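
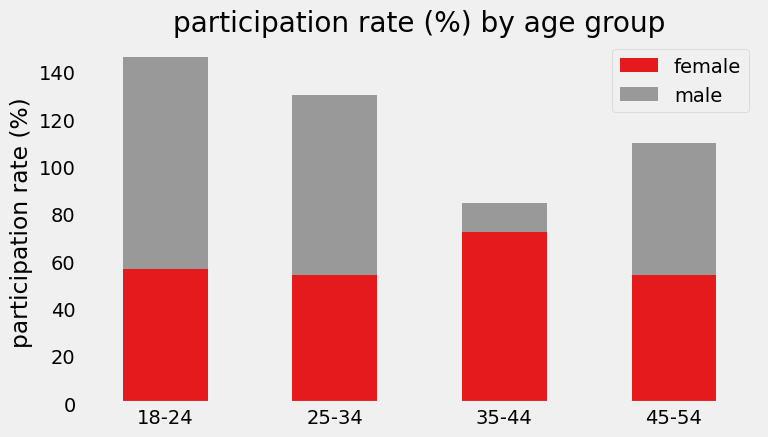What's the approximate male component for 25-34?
≈ 80

male top ≈ 140, bottom ≈ 60; segment ≈ 80.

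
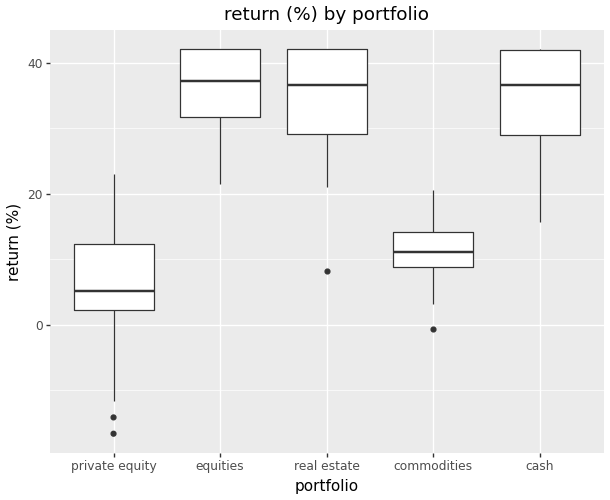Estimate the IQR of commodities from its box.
≈ 5

Q3 ≈ 15, Q1 ≈ 10; IQR ≈ 5.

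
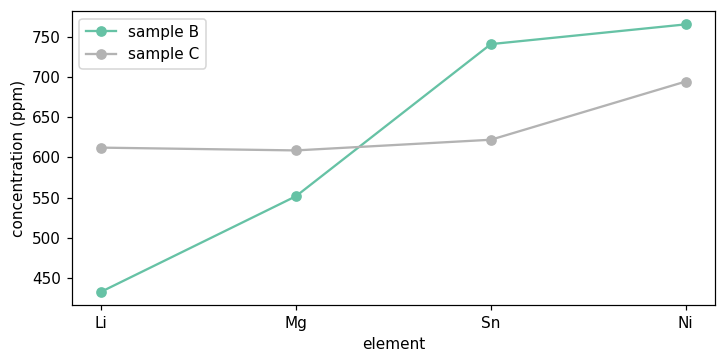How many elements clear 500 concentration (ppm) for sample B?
3

Above 500: Mg, Sn, Ni.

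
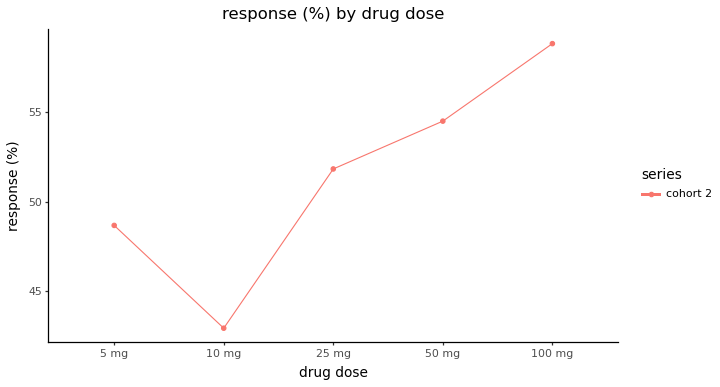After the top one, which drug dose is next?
50 mg

Top 3: 100 mg ≈ 58, 50 mg ≈ 54, 25 mg ≈ 52.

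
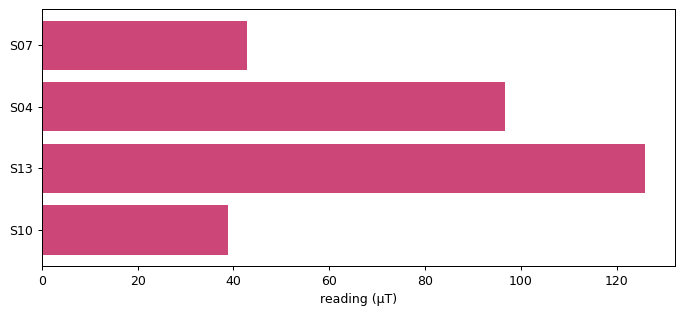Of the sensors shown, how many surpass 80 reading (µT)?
2

Above 80: S04, S13.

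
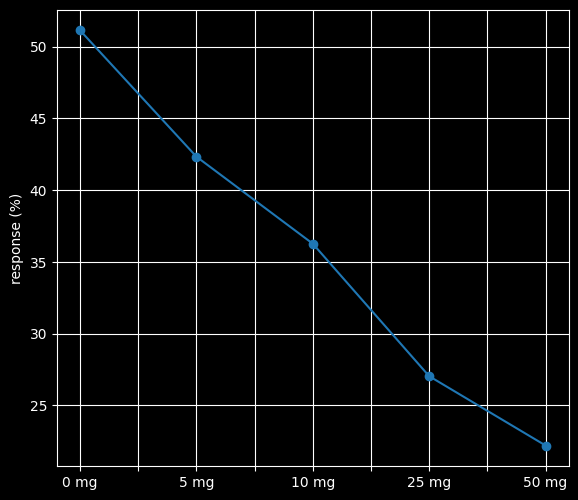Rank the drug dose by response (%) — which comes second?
5 mg

Top 3: 0 mg ≈ 50, 5 mg ≈ 40, 10 mg ≈ 35.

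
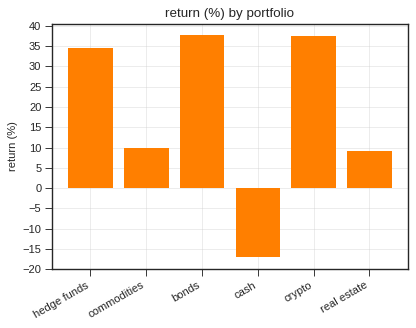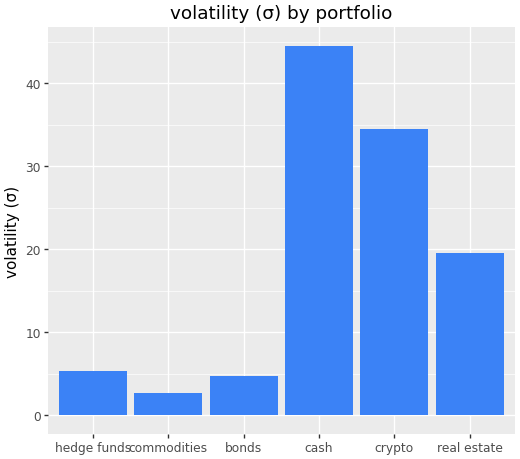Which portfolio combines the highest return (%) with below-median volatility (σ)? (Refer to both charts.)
bonds

Chart 2 median volatility (σ) ≈ 10; below-median portfolios: hedge funds, commodities, bonds. Among those, bonds has the highest return (%) (≈ 40).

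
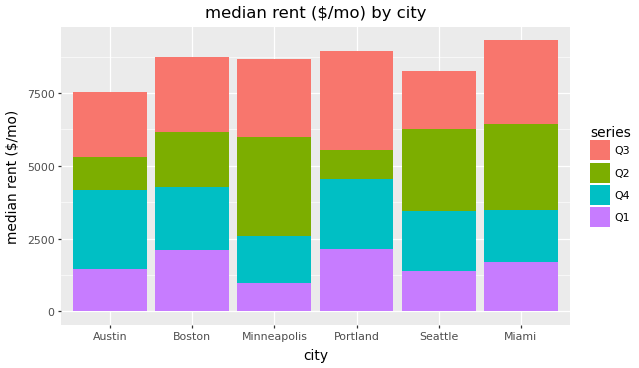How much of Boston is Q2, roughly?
≈ 2000

Q2 top ≈ 6000, bottom ≈ 4000; segment ≈ 2000.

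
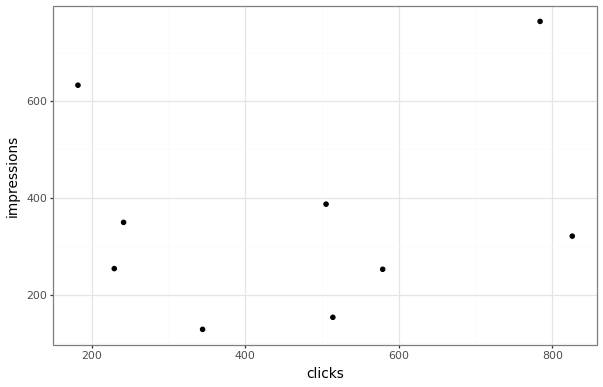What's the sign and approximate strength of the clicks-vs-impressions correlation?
no clear correlation

Points are roughly uncorrelated; weak (|r| ≈ 0.2).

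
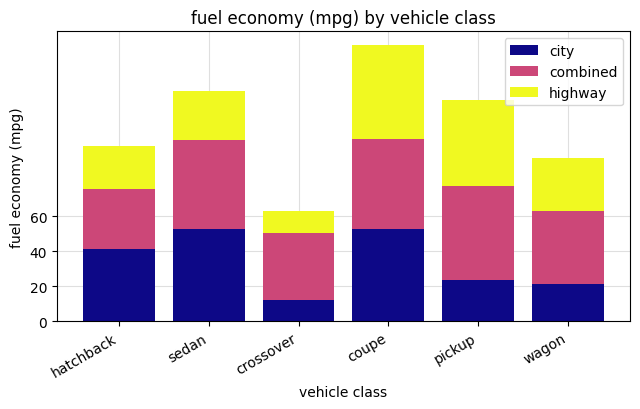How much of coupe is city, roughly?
city top ≈ 60, bottom ≈ 0; segment ≈ 60.

≈ 60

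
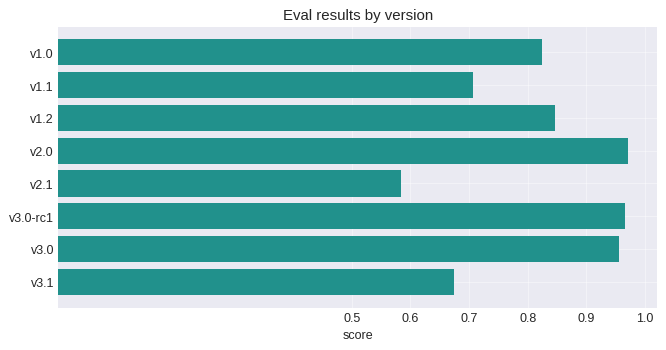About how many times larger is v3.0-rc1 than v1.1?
v3.0-rc1 ≈ 1.0, v1.1 ≈ 0.7; 1.0/0.7 ≈ 1.43.

≈ 1.43×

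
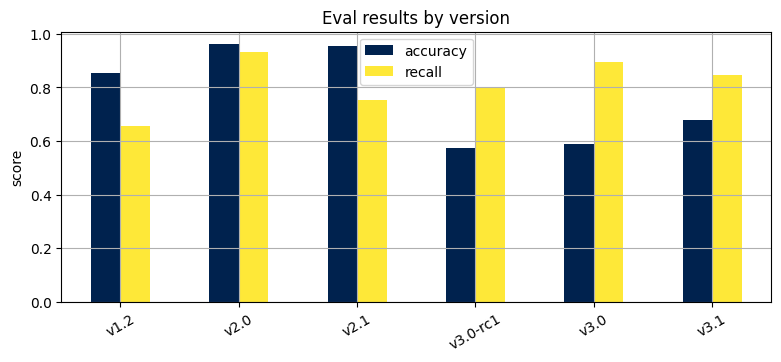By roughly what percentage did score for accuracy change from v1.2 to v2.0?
≈ +11.1%

v1.2 ≈ 0.9, v2.0 ≈ 1.0; (1.0 − 0.9) / 0.9 ≈ +11.1%.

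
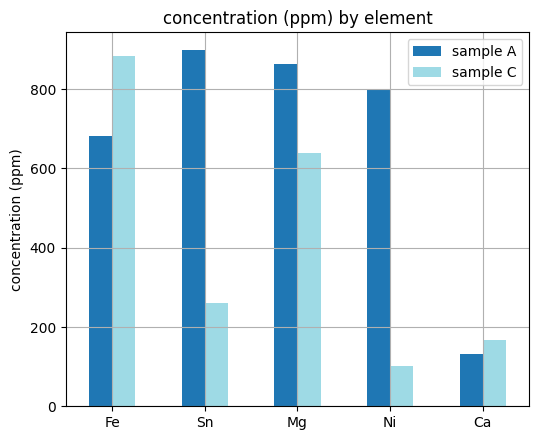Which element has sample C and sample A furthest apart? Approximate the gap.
Ni, ≈ 700 ppm

Ni: sample C ≈ 100, sample A ≈ 800 → gap ≈ 700. Next-largest (Sn) is only ≈ 600.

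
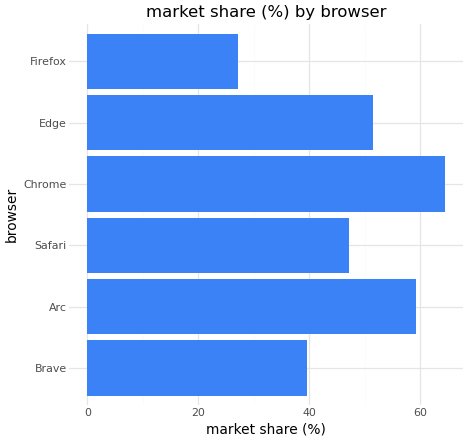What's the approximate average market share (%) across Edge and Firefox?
≈ 40

(50 + 30) / 2 ≈ 40.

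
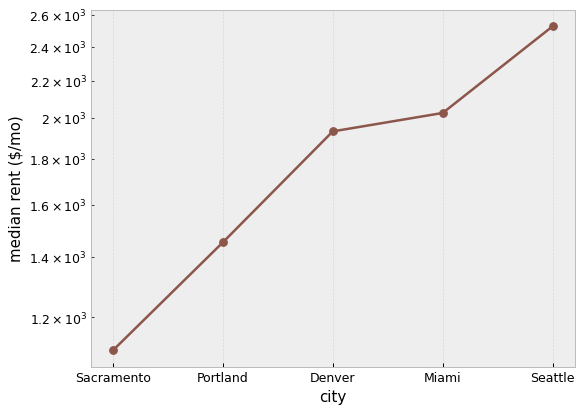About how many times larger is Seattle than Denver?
≈ 1.3×

Seattle ≈ 2600, Denver ≈ 2000; 2600/2000 ≈ 1.3.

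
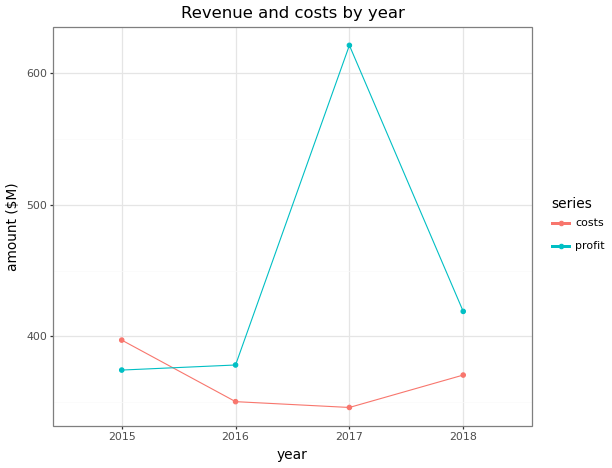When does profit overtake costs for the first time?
2016

2015: profit ≈ 375 vs costs ≈ 400 (not yet); 2016: profit ≈ 375 vs costs ≈ 350 (first crossover).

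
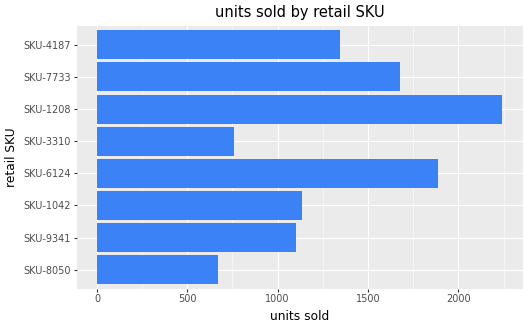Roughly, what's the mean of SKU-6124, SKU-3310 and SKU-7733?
(1800 + 800 + 1600) / 3 ≈ 1400.

≈ 1400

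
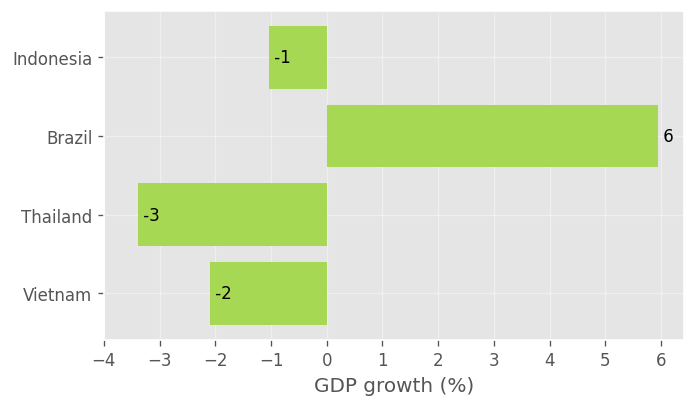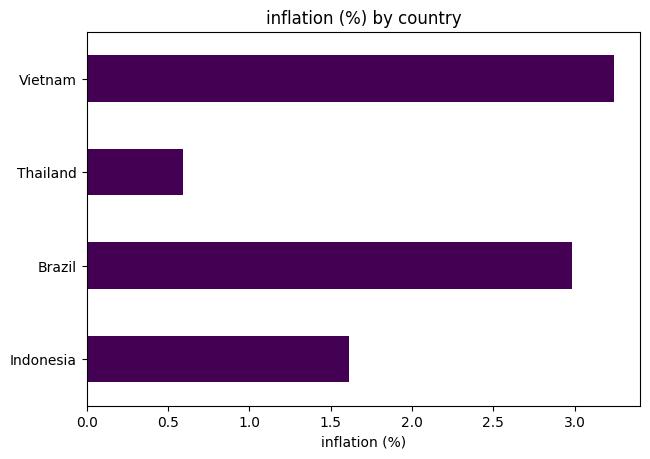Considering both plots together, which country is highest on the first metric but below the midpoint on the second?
Indonesia

Chart 2 median inflation (%) ≈ 2.5; below-median countries: Indonesia, Thailand. Among those, Indonesia has the highest GDP growth (%) (≈ -1).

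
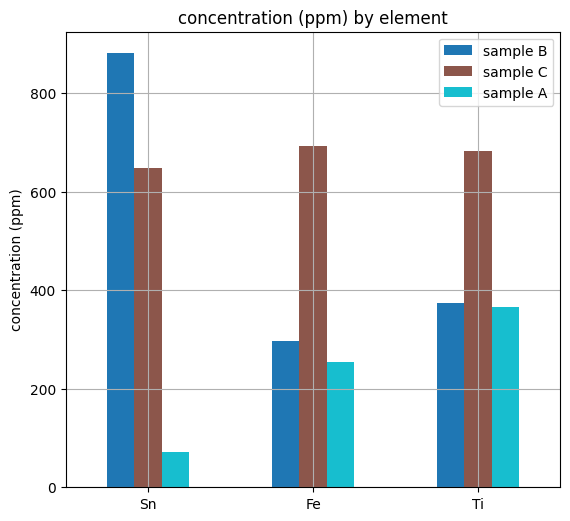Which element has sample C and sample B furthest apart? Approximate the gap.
Fe, ≈ 400 ppm

Fe: sample C ≈ 700, sample B ≈ 300 → gap ≈ 400. Next-largest (Ti) is only ≈ 300.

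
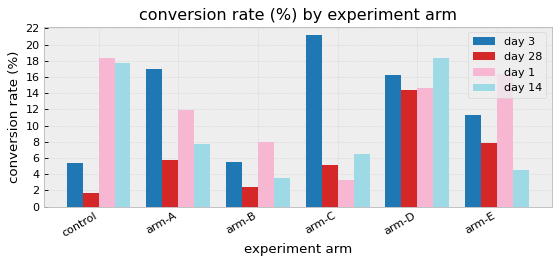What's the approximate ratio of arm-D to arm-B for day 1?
arm-D ≈ 14, arm-B ≈ 8; 14/8 ≈ 1.75.

≈ 1.75×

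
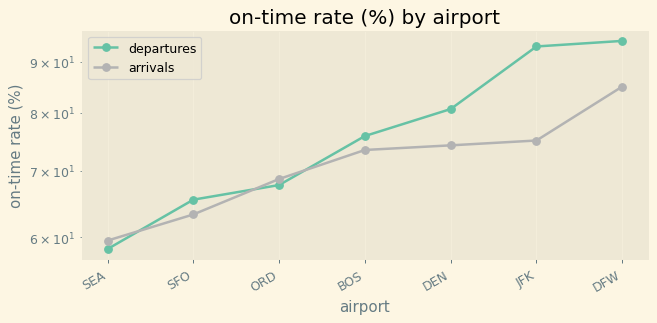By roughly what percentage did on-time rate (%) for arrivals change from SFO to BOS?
≈ +15.4%

SFO ≈ 65, BOS ≈ 75; (75 − 65) / 65 ≈ +15.4%.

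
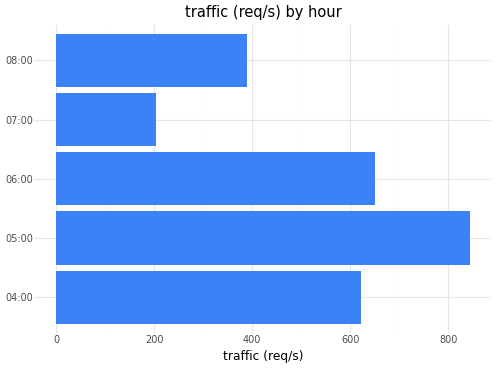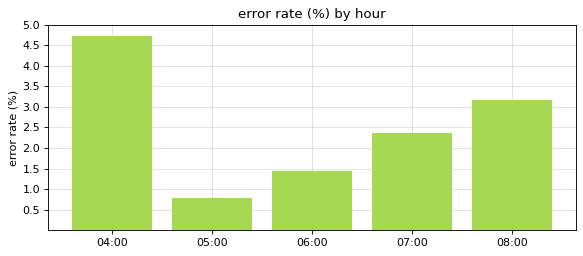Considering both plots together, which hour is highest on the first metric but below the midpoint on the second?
05:00

Chart 2 median error rate (%) ≈ 2.5; below-median hours: 05:00, 06:00. Among those, 05:00 has the highest traffic (req/s) (≈ 800).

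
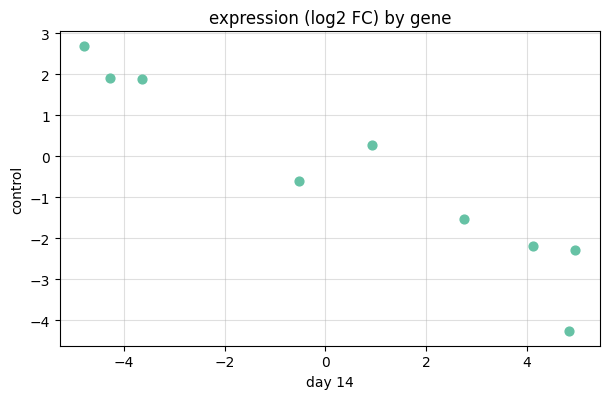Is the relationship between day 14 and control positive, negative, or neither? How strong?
Points are negatively correlated; strong (|r| ≈ 1.0).

negative, strong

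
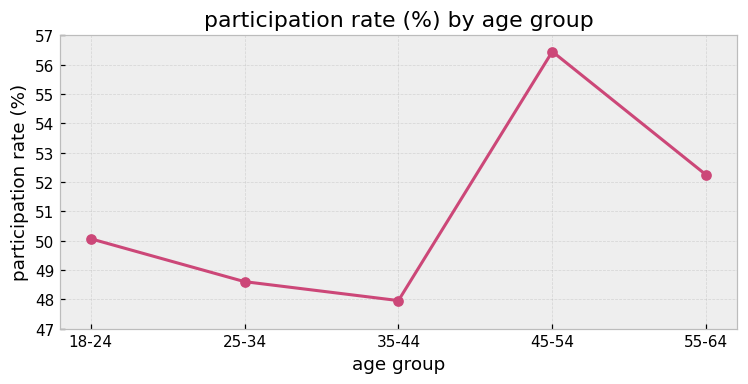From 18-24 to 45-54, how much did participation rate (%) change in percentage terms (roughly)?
≈ +12%

18-24 ≈ 50, 45-54 ≈ 56; (56 − 50) / 50 ≈ +12%.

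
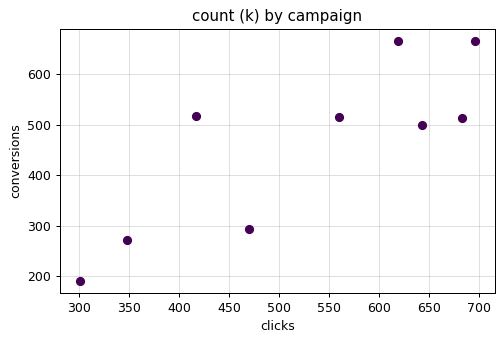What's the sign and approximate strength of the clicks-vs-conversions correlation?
positive, strong

Points are positively correlated; strong (|r| ≈ 0.8).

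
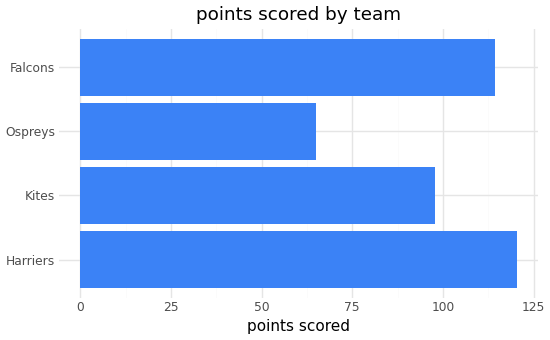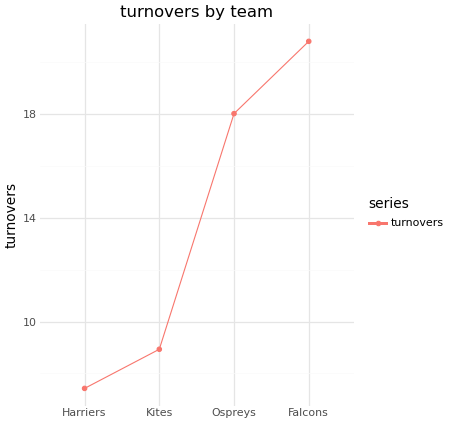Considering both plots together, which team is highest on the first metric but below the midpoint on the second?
Harriers

Chart 2 median turnovers ≈ 14; below-median teams: Harriers, Kites. Among those, Harriers has the highest points scored (≈ 120).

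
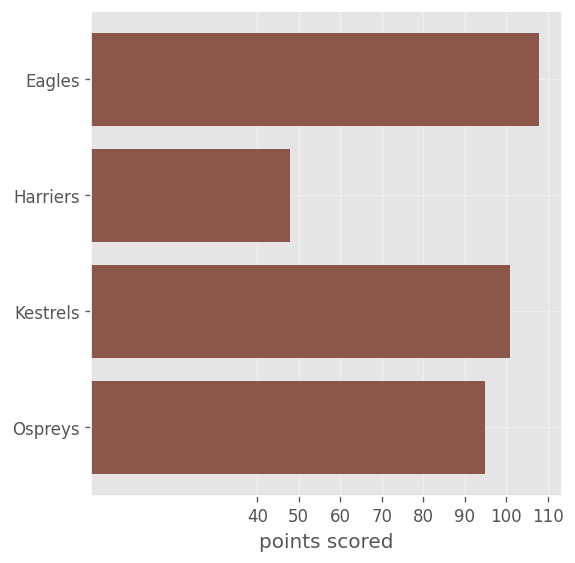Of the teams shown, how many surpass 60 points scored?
3

Above 60: Eagles, Kestrels, Ospreys.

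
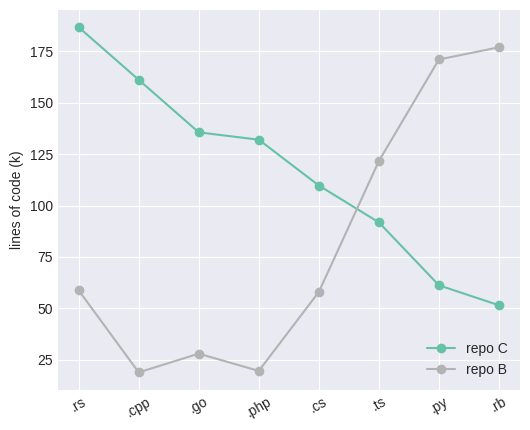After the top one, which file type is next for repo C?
Top 3 for repo C: .rs ≈ 180, .cpp ≈ 160, .go ≈ 140.

.cpp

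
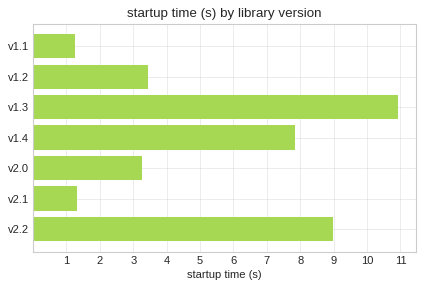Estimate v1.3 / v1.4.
v1.3 ≈ 11, v1.4 ≈ 8; 11/8 ≈ 1.38.

≈ 1.38×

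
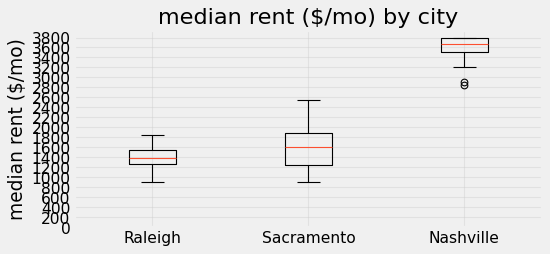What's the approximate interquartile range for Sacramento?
Q3 ≈ 1800, Q1 ≈ 1200; IQR ≈ 600.

≈ 600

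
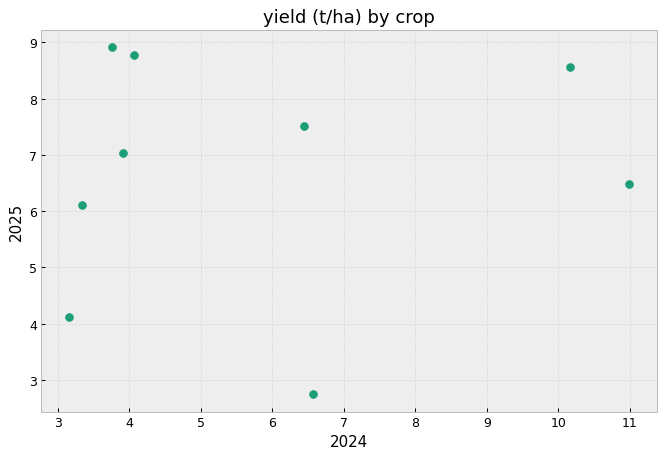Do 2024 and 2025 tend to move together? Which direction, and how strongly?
no clear correlation

Points are roughly uncorrelated; weak (|r| ≈ 0.1).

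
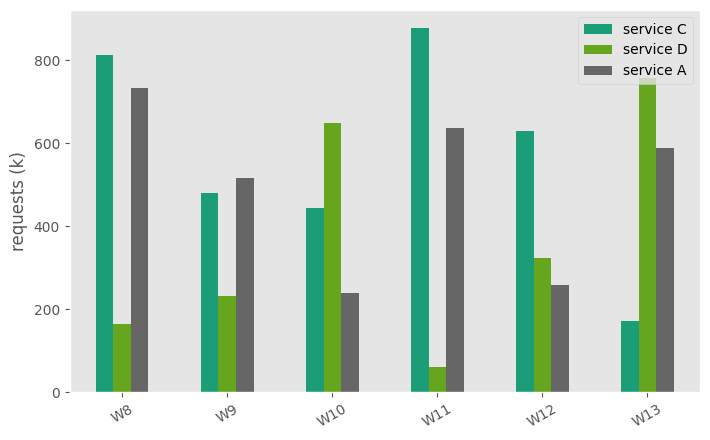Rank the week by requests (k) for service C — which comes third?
Top 4 for service C: W11 ≈ 900, W8 ≈ 800, W12 ≈ 600, W9 ≈ 500.

W12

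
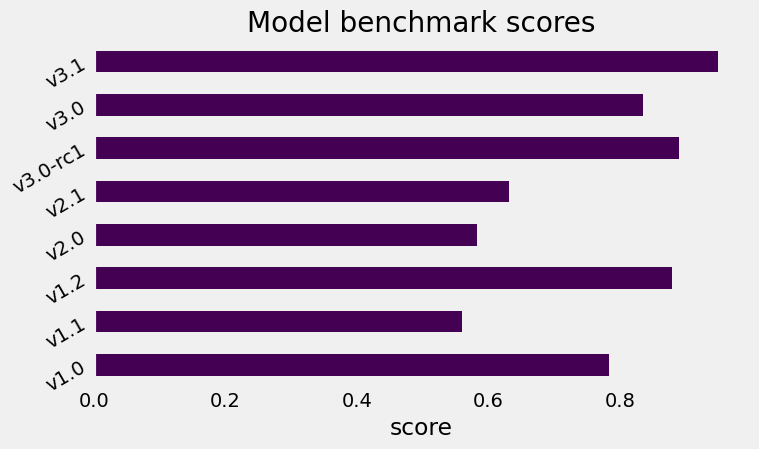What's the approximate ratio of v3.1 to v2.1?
≈ 1.5×

v3.1 ≈ 0.9, v2.1 ≈ 0.6; 0.9/0.6 ≈ 1.5.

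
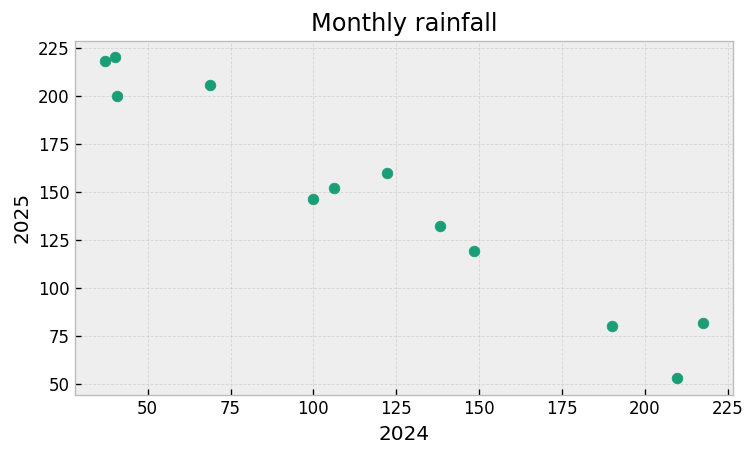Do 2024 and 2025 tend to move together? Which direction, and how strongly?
negative, strong

Points are negatively correlated; strong (|r| ≈ 1.0).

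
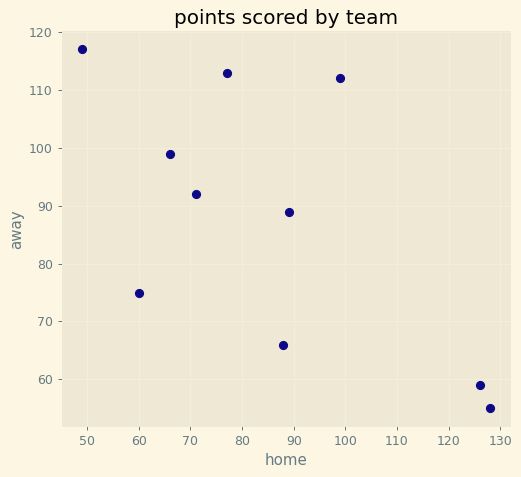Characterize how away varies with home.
Points are negatively correlated; moderate (|r| ≈ 0.6).

negative, moderate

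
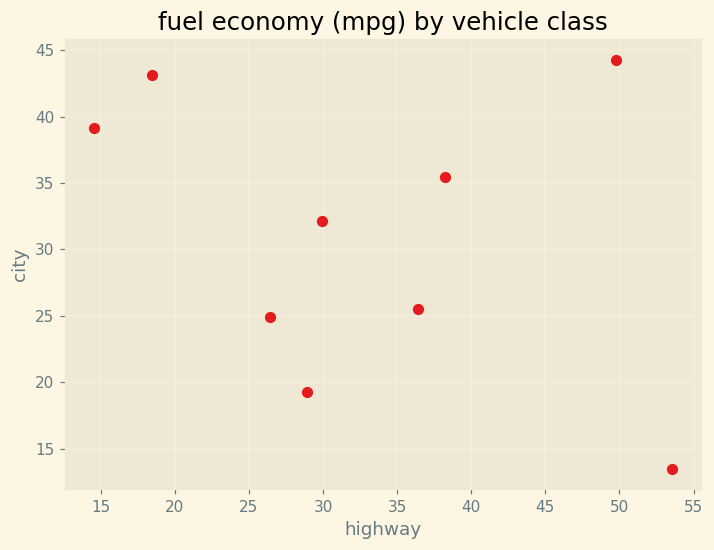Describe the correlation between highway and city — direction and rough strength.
negative, weak

Points are negatively correlated; weak (|r| ≈ 0.3).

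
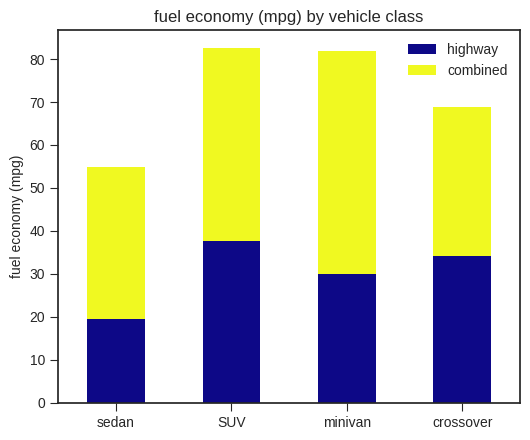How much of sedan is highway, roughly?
highway top ≈ 20, bottom ≈ 0; segment ≈ 20.

≈ 20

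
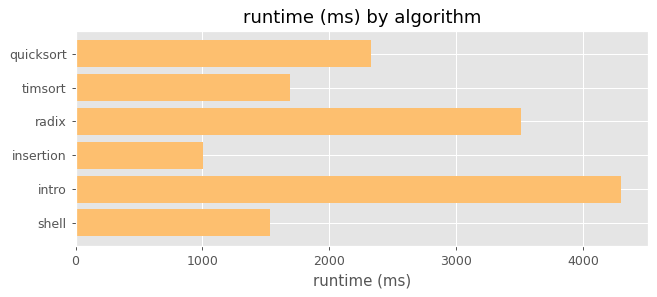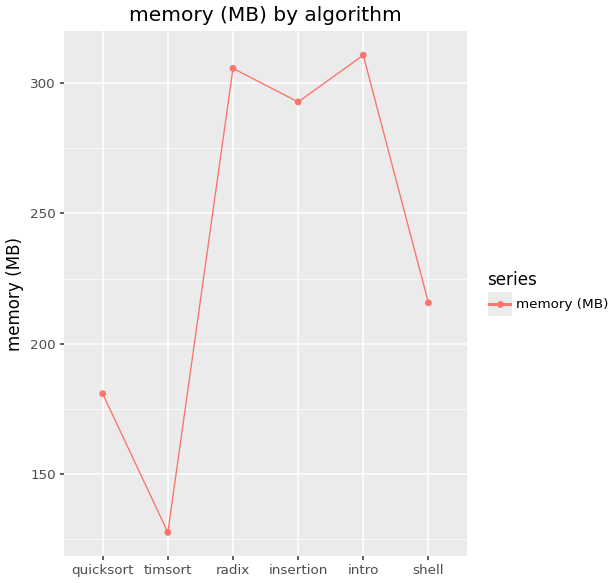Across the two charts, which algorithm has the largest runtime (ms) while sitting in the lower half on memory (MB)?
quicksort

Chart 2 median memory (MB) ≈ 250; below-median algorithms: quicksort, timsort, shell. Among those, quicksort has the highest runtime (ms) (≈ 2500).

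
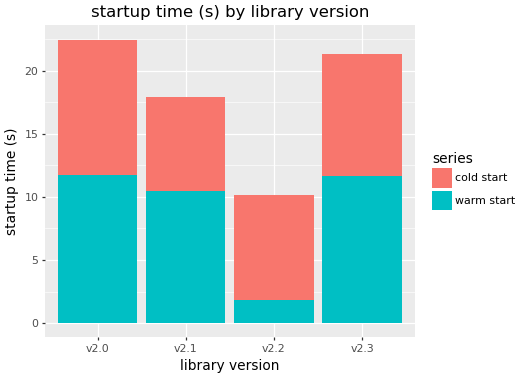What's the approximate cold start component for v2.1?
cold start top ≈ 18, bottom ≈ 10; segment ≈ 8.

≈ 8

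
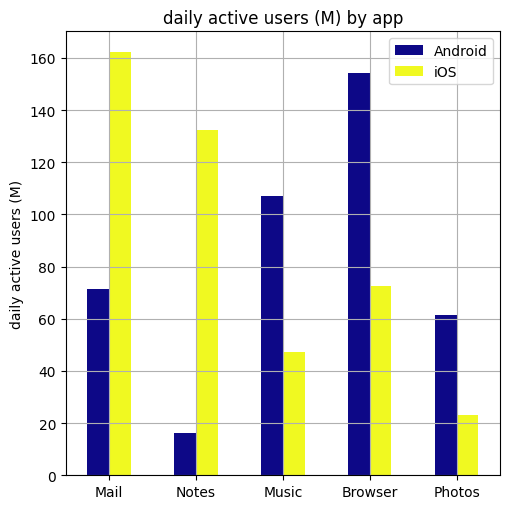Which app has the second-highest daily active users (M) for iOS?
Top 3 for iOS: Mail ≈ 160, Notes ≈ 140, Browser ≈ 80.

Notes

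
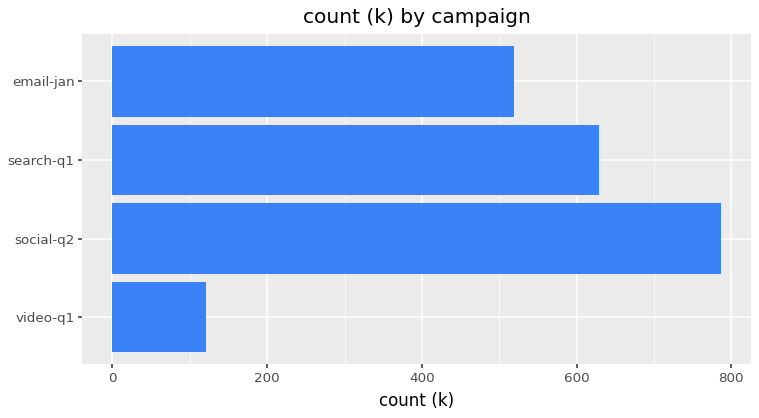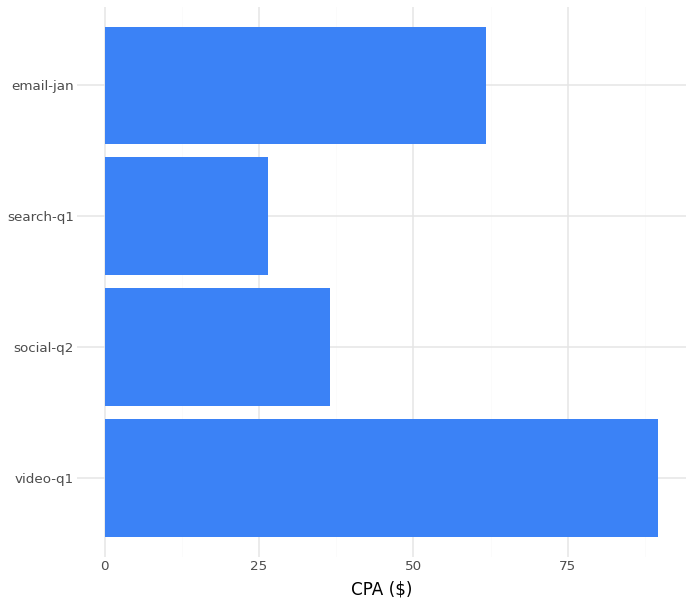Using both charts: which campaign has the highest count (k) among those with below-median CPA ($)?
social-q2

Chart 2 median CPA ($) ≈ 50; below-median campaigns: social-q2, search-q1. Among those, social-q2 has the highest count (k) (≈ 800).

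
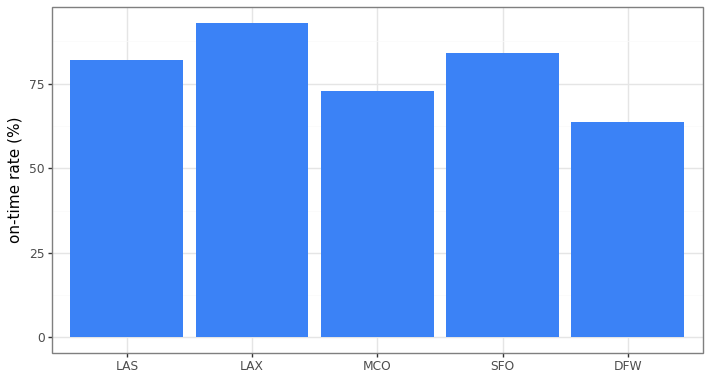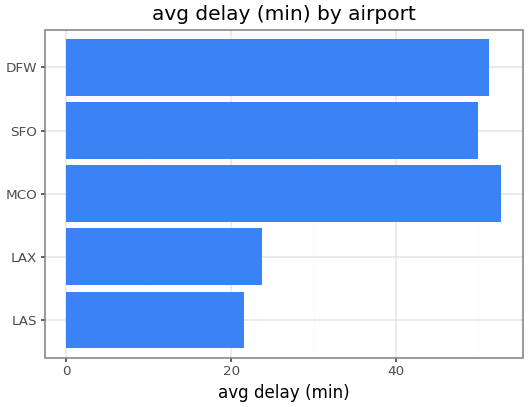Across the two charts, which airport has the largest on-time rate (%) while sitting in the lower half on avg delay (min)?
LAX

Chart 2 median avg delay (min) ≈ 50; below-median airports: LAS, LAX. Among those, LAX has the highest on-time rate (%) (≈ 90).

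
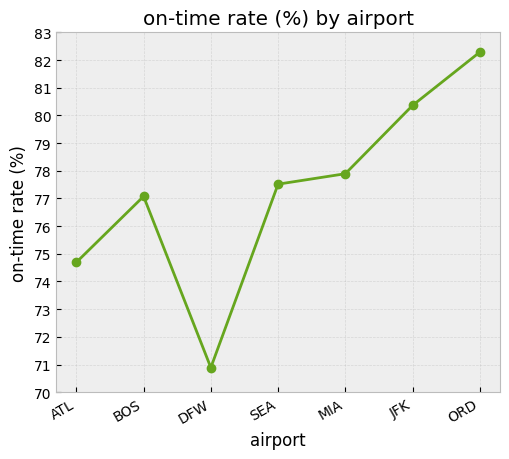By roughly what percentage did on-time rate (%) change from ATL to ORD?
≈ +9.3%

ATL ≈ 75, ORD ≈ 82; (82 − 75) / 75 ≈ +9.3%.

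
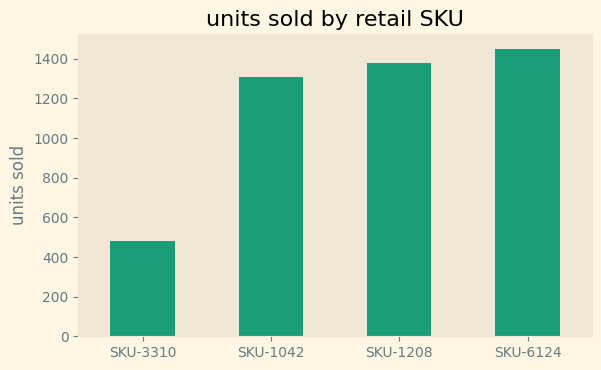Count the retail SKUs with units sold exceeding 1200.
Above 1200: SKU-1042, SKU-1208, SKU-6124.

3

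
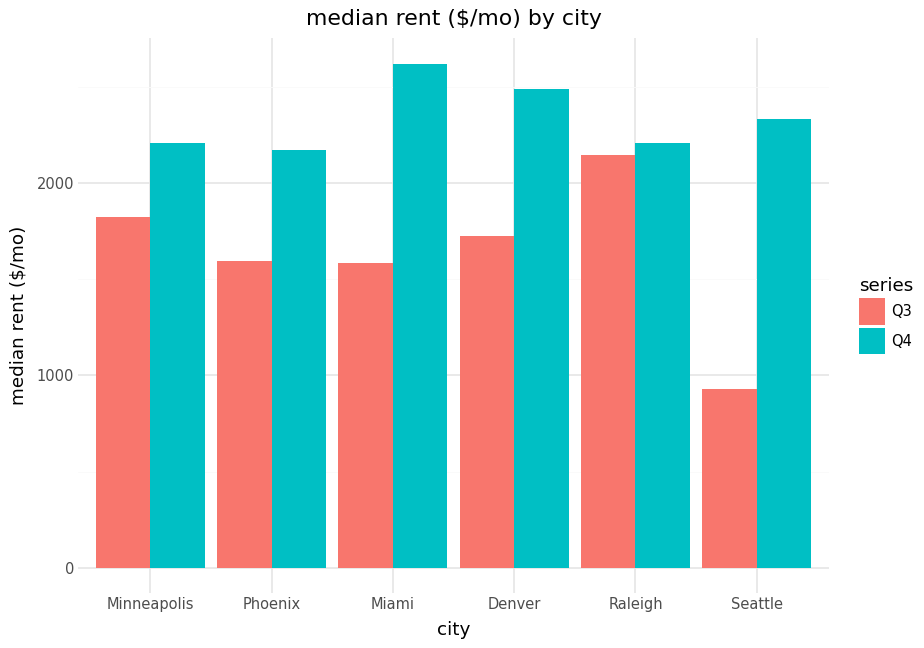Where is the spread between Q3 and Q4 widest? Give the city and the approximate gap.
Seattle: Q3 ≈ 1000, Q4 ≈ 2500 → gap ≈ 1500. Next-largest (Miami) is only ≈ 1000.

Seattle, ≈ 1500 $/mo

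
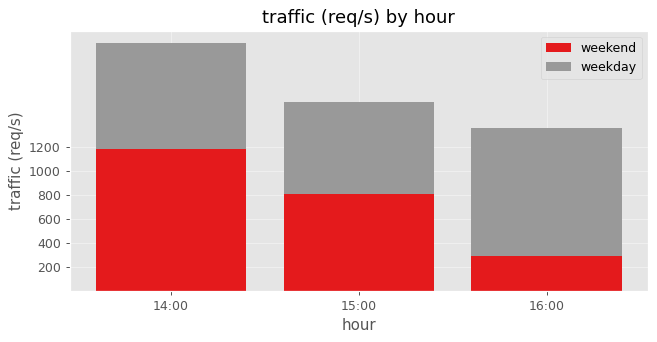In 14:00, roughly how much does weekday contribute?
weekday top ≈ 2000, bottom ≈ 1200; segment ≈ 800.

≈ 800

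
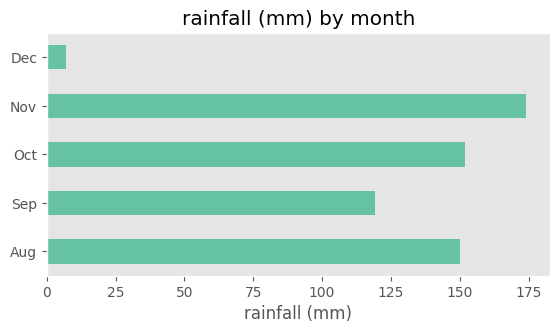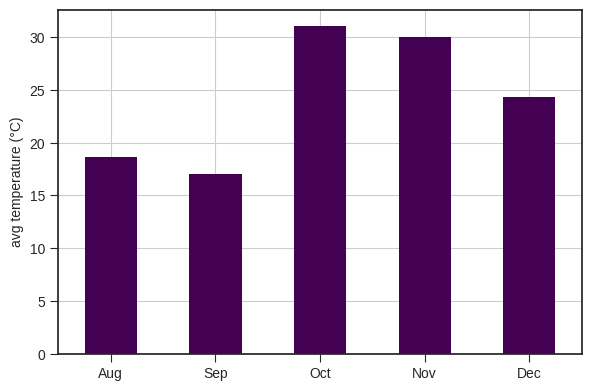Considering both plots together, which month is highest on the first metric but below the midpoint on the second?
Chart 2 median avg temperature (°C) ≈ 25; below-median months: Aug, Sep. Among those, Aug has the highest rainfall (mm) (≈ 160).

Aug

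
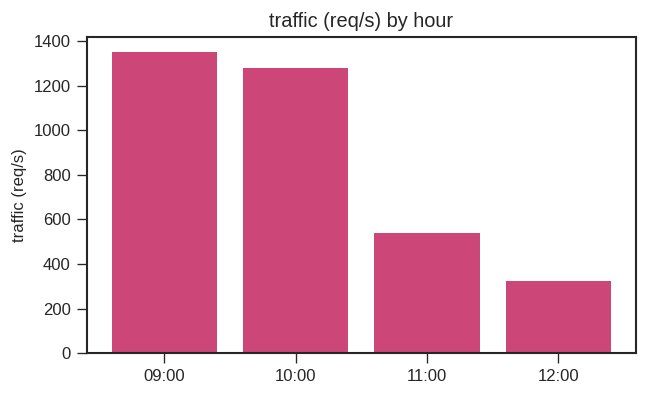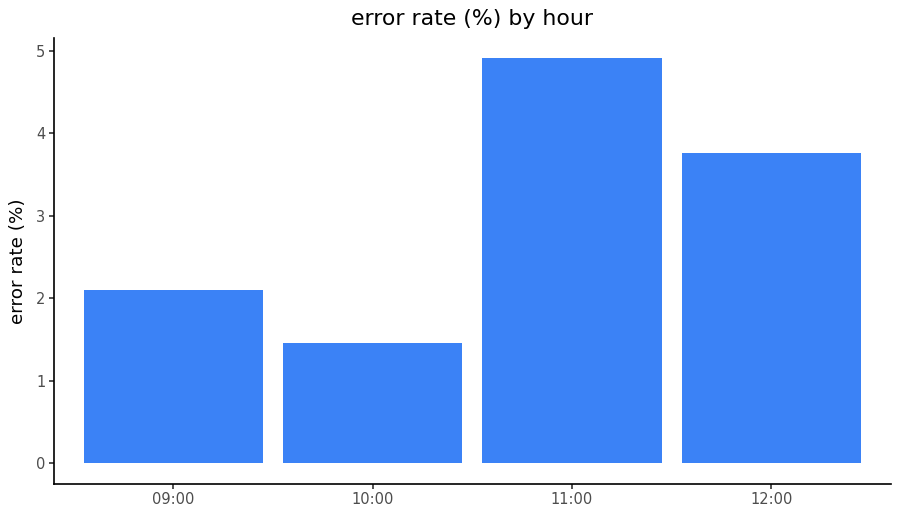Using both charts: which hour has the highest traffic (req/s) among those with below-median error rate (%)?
Chart 2 median error rate (%) ≈ 3; below-median hours: 09:00, 10:00. Among those, 09:00 has the highest traffic (req/s) (≈ 1400).

09:00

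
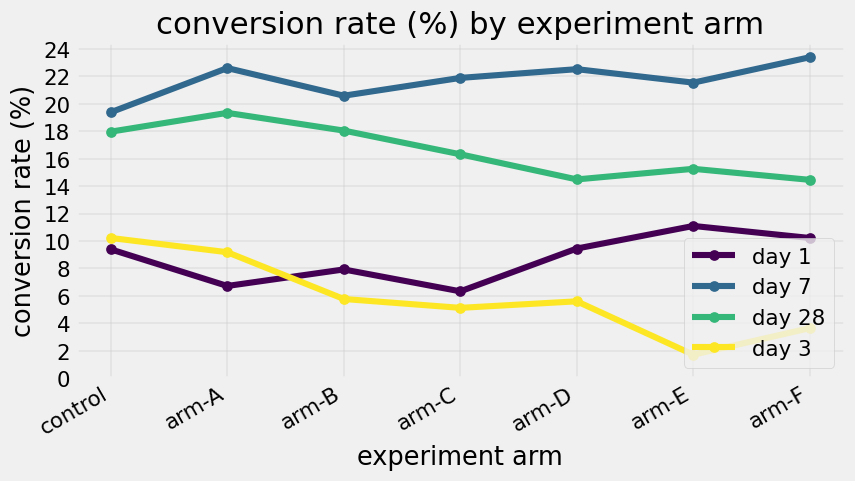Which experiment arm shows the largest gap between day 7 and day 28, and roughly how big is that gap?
arm-F: day 7 ≈ 24, day 28 ≈ 14 → gap ≈ 10. Next-largest (arm-D) is only ≈ 8.

arm-F, ≈ 10 %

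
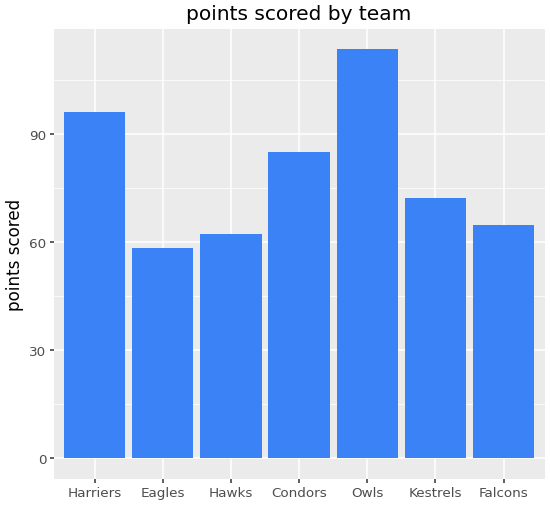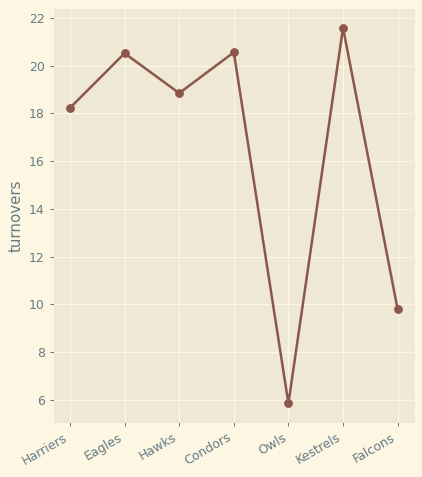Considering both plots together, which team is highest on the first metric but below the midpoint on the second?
Chart 2 median turnovers ≈ 18; below-median teams: Harriers, Owls, Falcons. Among those, Owls has the highest points scored (≈ 120).

Owls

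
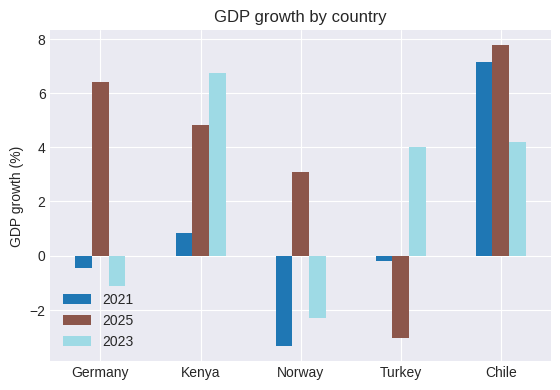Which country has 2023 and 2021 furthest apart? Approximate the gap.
Kenya, ≈ 6 %

Kenya: 2023 ≈ 7, 2021 ≈ 1 → gap ≈ 6. Next-largest (Turkey) is only ≈ 4.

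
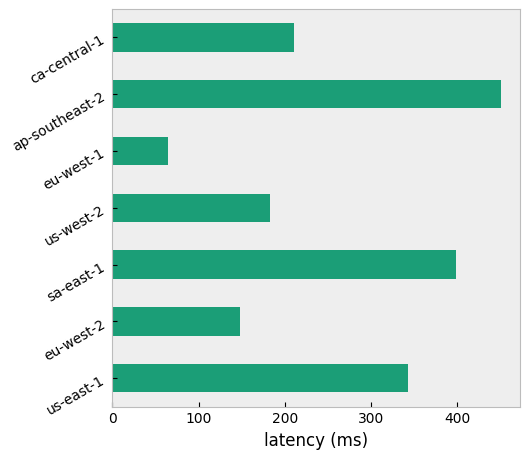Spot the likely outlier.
ap-southeast-2 ≈ 450; the rest sit between ≈ 50 and ≈ 400.

ap-southeast-2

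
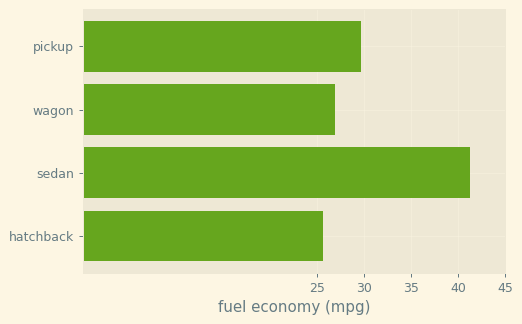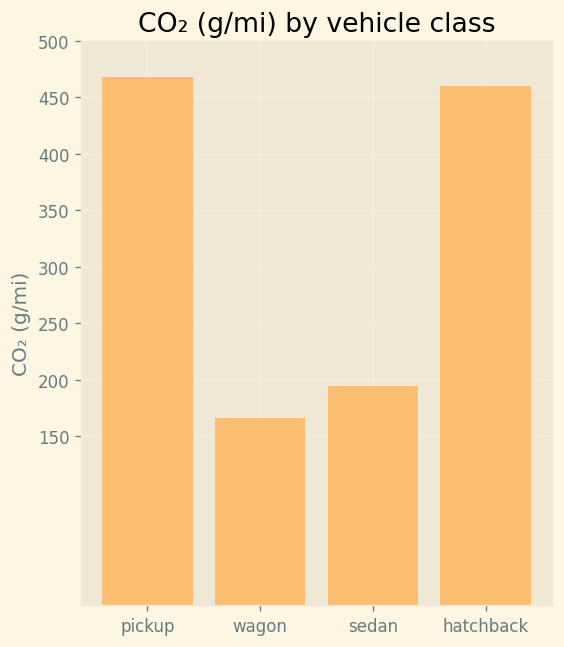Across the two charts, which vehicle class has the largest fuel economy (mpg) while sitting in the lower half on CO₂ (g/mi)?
sedan

Chart 2 median CO₂ (g/mi) ≈ 350; below-median vehicle classes: wagon, sedan. Among those, sedan has the highest fuel economy (mpg) (≈ 40).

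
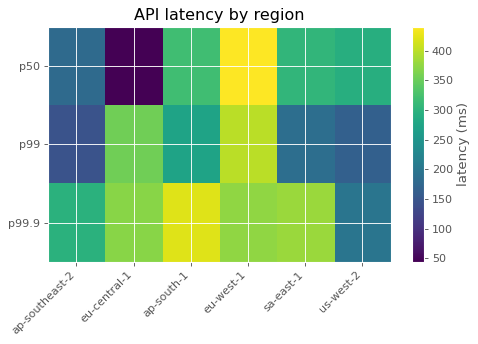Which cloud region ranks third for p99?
ap-south-1

Top 4 for p99: eu-west-1 ≈ 400, eu-central-1 ≈ 350, ap-south-1 ≈ 250, sa-east-1 ≈ 200.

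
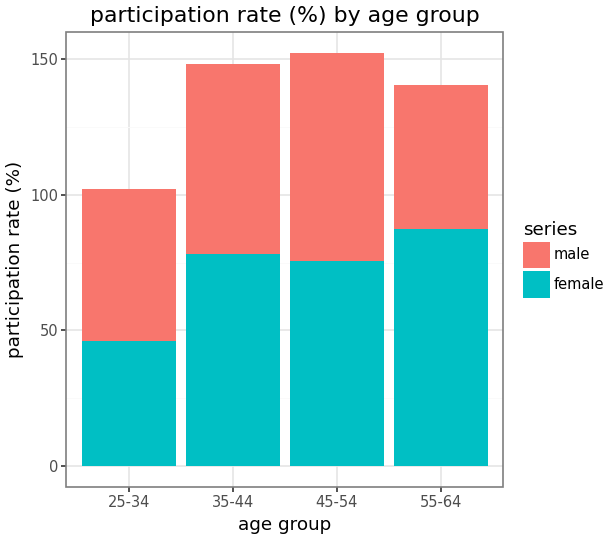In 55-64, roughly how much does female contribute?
≈ 80

female top ≈ 80, bottom ≈ 0; segment ≈ 80.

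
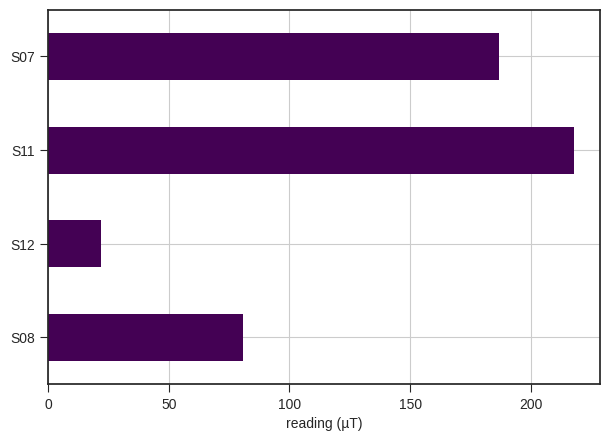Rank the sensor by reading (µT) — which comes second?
S07

Top 3: S11 ≈ 220, S07 ≈ 180, S08 ≈ 80.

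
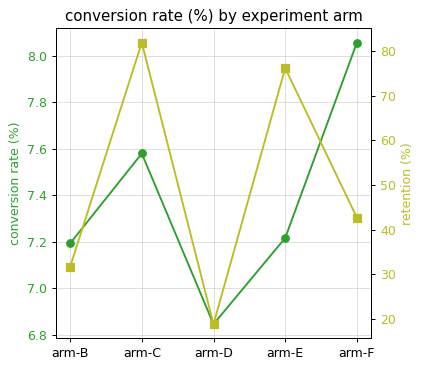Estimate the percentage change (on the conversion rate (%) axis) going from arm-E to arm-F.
arm-E ≈ 7.2, arm-F ≈ 8.0; (8.0 − 7.2) / 7.2 ≈ +11.1%.

≈ +11.1%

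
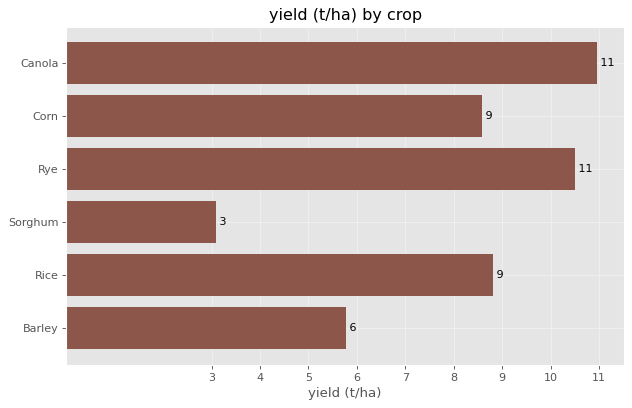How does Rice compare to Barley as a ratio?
≈ 1.5×

Rice ≈ 9, Barley ≈ 6; 9/6 ≈ 1.5.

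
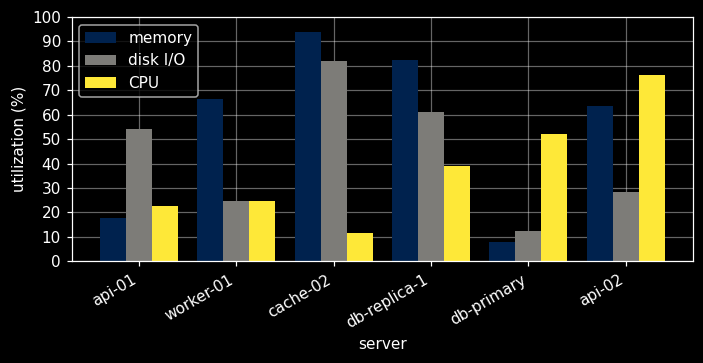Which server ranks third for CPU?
Top 4 for CPU: api-02 ≈ 80, db-primary ≈ 50, db-replica-1 ≈ 40, worker-01 ≈ 20.

db-replica-1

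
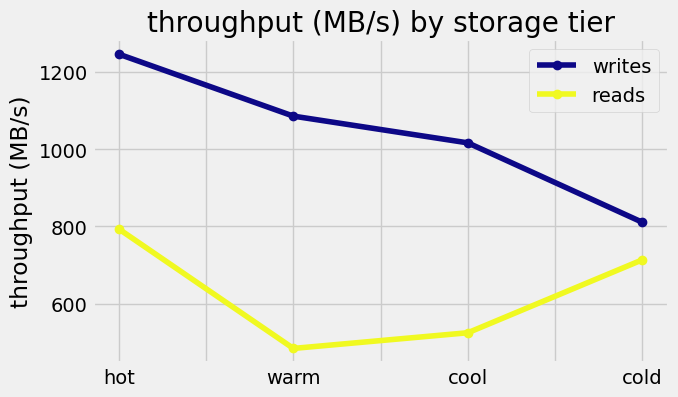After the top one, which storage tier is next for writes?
Top 3 for writes: hot ≈ 1200, warm ≈ 1100, cool ≈ 1000.

warm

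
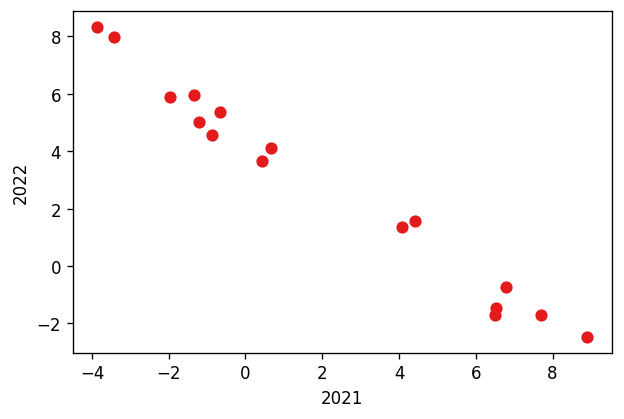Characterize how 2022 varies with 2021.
negative, strong

Points are negatively correlated; strong (|r| ≈ 1.0).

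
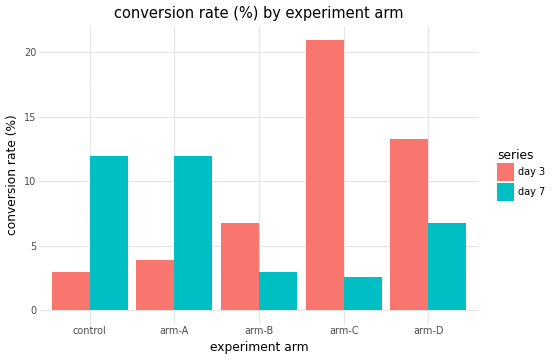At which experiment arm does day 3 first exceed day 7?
arm-B

arm-A: day 3 ≈ 4 vs day 7 ≈ 12 (not yet); arm-B: day 3 ≈ 6 vs day 7 ≈ 2 (first crossover).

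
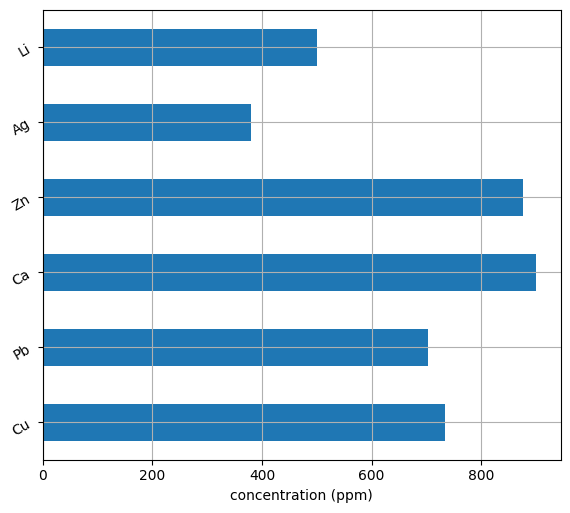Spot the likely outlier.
Ag ≈ 400; the rest sit between ≈ 500 and ≈ 900.

Ag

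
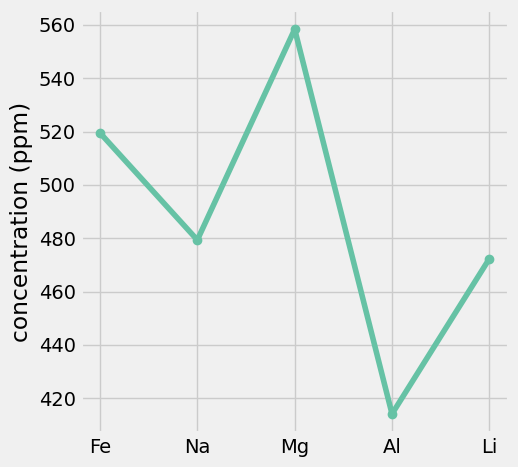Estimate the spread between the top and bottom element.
≈ 140

Max Mg ≈ 560, min Al ≈ 420; range ≈ 140.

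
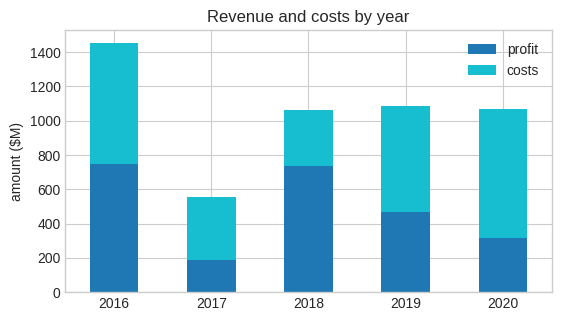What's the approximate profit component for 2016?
profit top ≈ 800, bottom ≈ 0; segment ≈ 800.

≈ 800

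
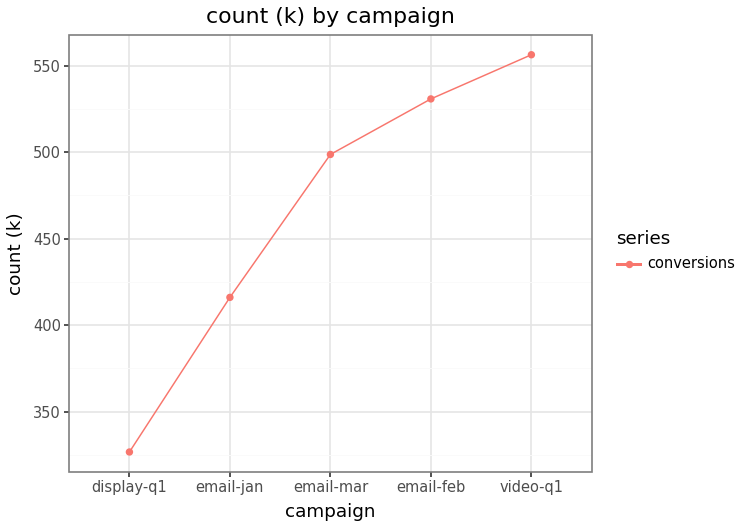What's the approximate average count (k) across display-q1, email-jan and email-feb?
(320 + 420 + 540) / 3 ≈ 427.

≈ 427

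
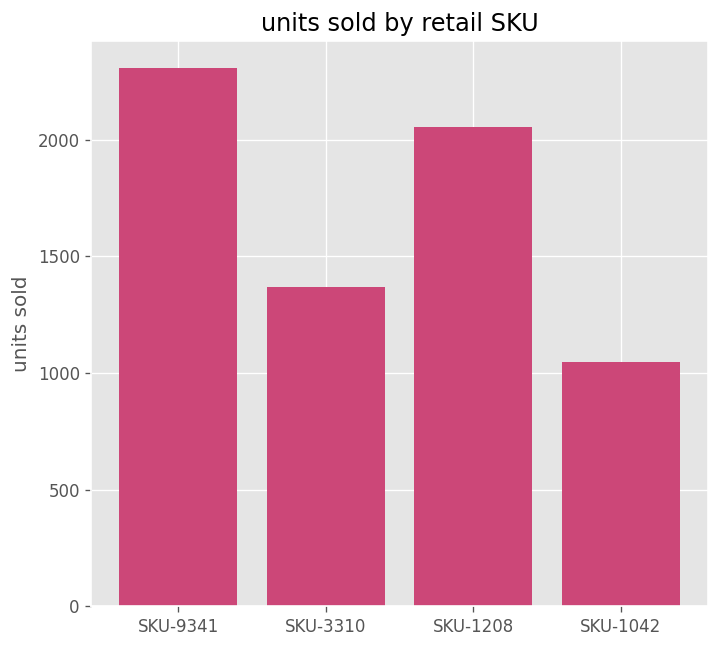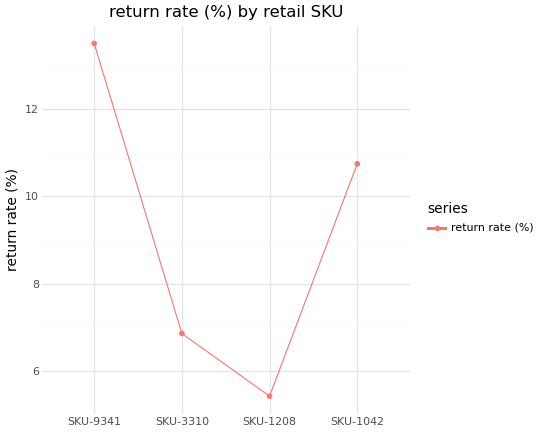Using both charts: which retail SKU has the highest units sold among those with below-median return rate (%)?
SKU-1208

Chart 2 median return rate (%) ≈ 8; below-median retail SKUs: SKU-3310, SKU-1208. Among those, SKU-1208 has the highest units sold (≈ 2000).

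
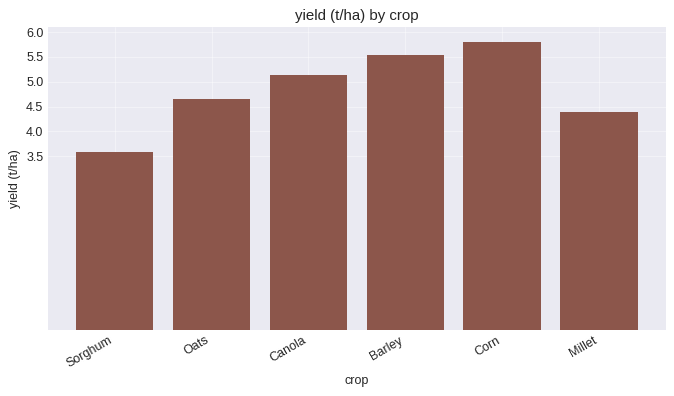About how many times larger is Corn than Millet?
Corn ≈ 6.0, Millet ≈ 4.5; 6.0/4.5 ≈ 1.33.

≈ 1.33×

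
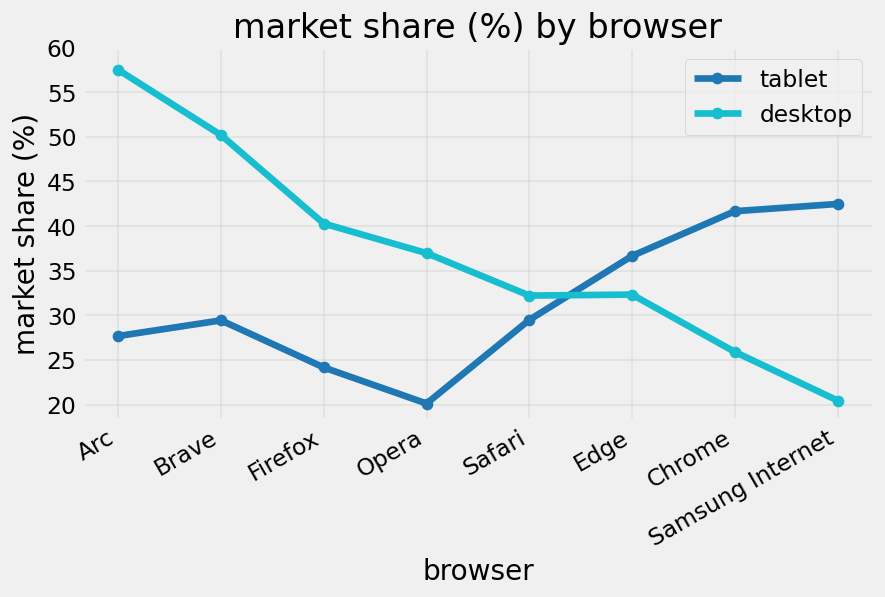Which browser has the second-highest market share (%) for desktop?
Brave

Top 3 for desktop: Arc ≈ 55, Brave ≈ 50, Firefox ≈ 40.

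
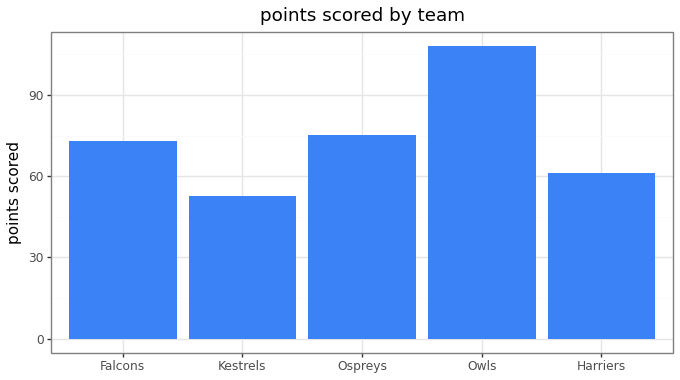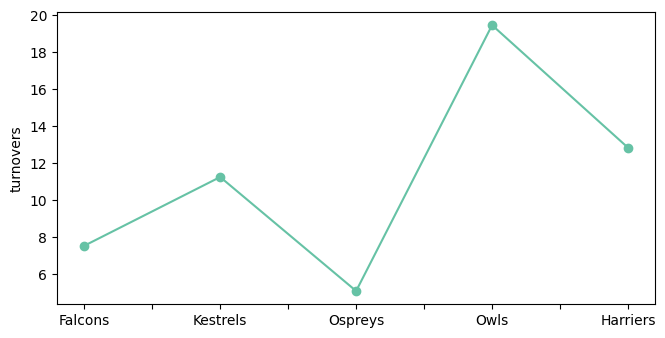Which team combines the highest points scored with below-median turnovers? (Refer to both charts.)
Chart 2 median turnovers ≈ 12; below-median teams: Falcons, Ospreys. Among those, Ospreys has the highest points scored (≈ 80).

Ospreys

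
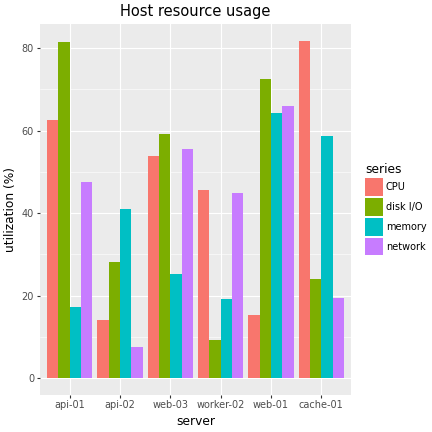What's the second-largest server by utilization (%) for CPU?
Top 3 for CPU: cache-01 ≈ 80, api-01 ≈ 60, web-03 ≈ 50.

api-01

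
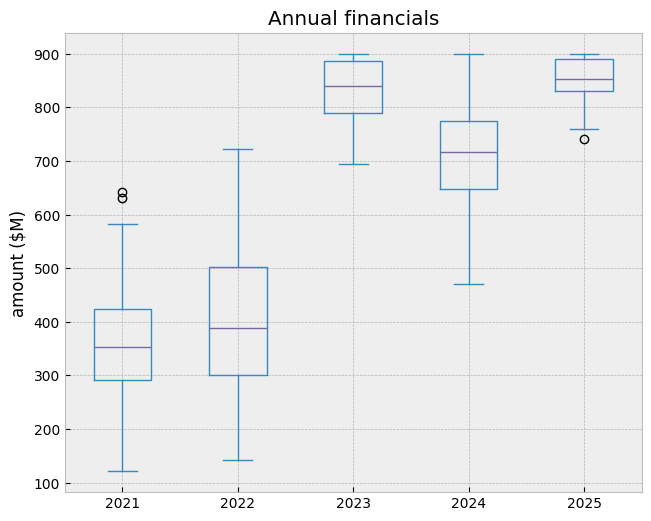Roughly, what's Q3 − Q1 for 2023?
Q3 ≈ 900, Q1 ≈ 800; IQR ≈ 100.

≈ 100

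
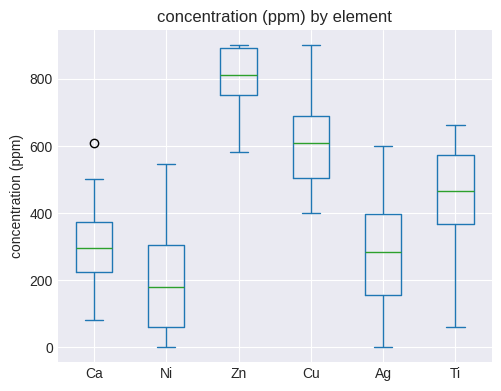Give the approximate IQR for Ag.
Q3 ≈ 400, Q1 ≈ 150; IQR ≈ 250.

≈ 250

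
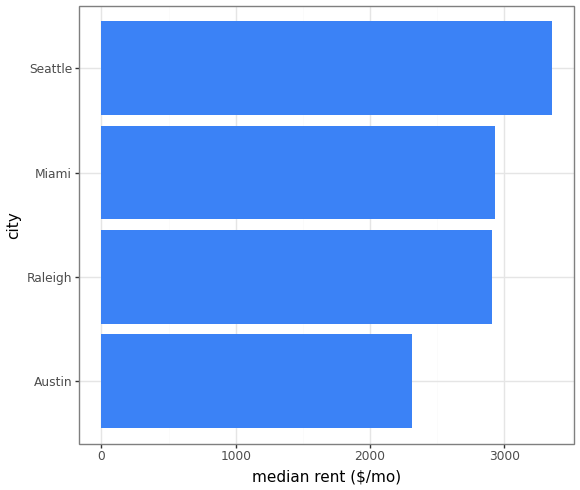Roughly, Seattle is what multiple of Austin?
Seattle ≈ 3500, Austin ≈ 2500; 3500/2500 ≈ 1.4.

≈ 1.4×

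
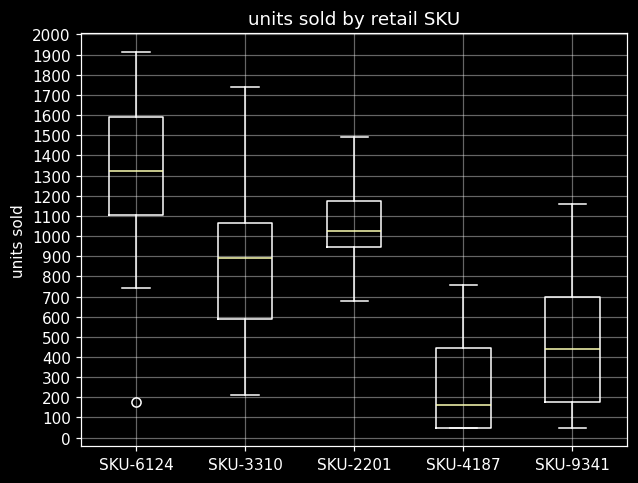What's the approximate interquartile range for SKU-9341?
≈ 500

Q3 ≈ 700, Q1 ≈ 200; IQR ≈ 500.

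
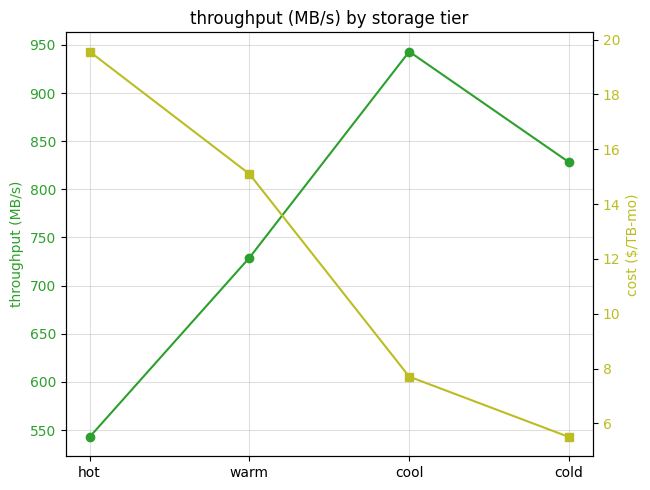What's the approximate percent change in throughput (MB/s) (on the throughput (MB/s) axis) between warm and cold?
warm ≈ 750, cold ≈ 850; (850 − 750) / 750 ≈ +13.3%.

≈ +13.3%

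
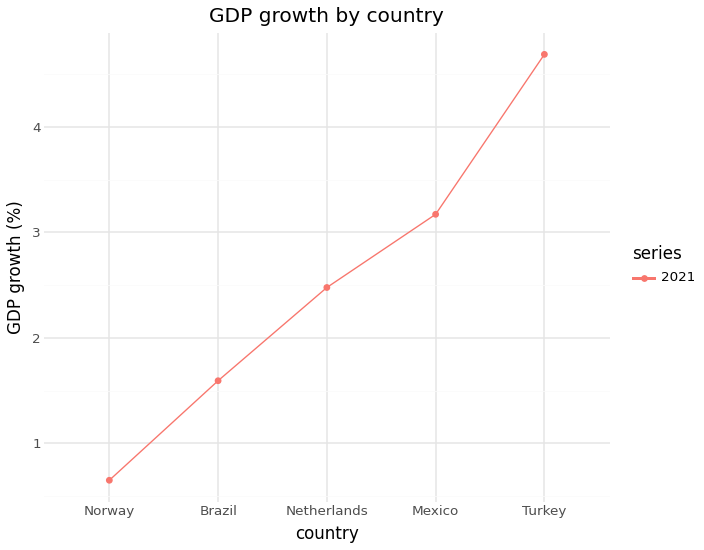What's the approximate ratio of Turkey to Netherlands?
Turkey ≈ 4.5, Netherlands ≈ 2.5; 4.5/2.5 ≈ 1.8.

≈ 1.8×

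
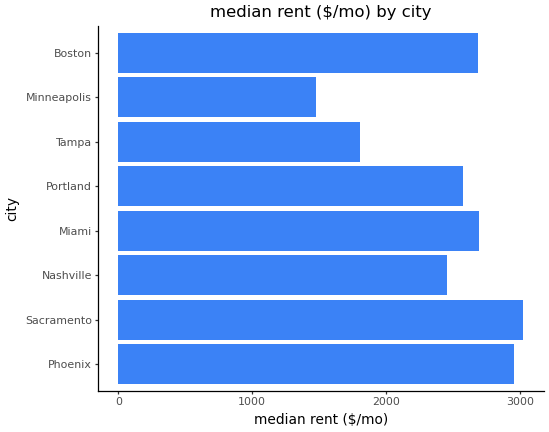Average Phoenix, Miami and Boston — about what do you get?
≈ 2667

(3000 + 2500 + 2500) / 3 ≈ 2667.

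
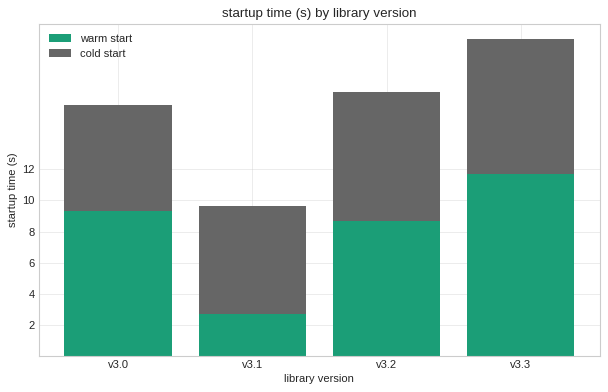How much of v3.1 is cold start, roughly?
≈ 8

cold start top ≈ 10, bottom ≈ 2; segment ≈ 8.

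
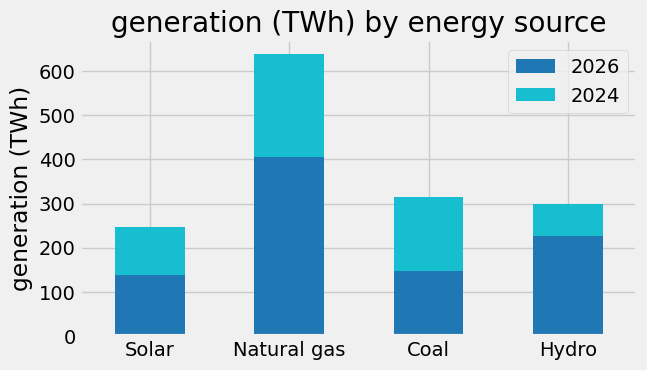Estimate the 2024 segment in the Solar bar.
2024 top ≈ 200, bottom ≈ 100; segment ≈ 100.

≈ 100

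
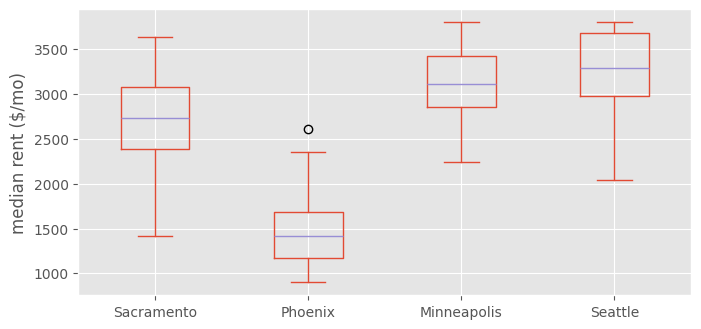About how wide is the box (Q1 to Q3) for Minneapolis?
Q3 ≈ 3400, Q1 ≈ 2800; IQR ≈ 600.

≈ 600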